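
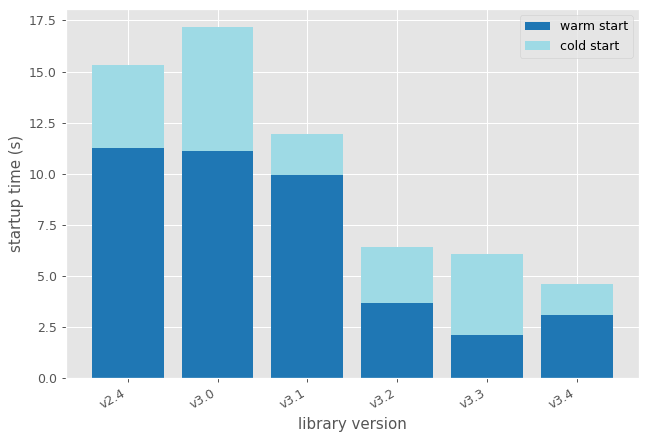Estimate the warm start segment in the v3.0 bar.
≈ 12

warm start top ≈ 12, bottom ≈ 0; segment ≈ 12.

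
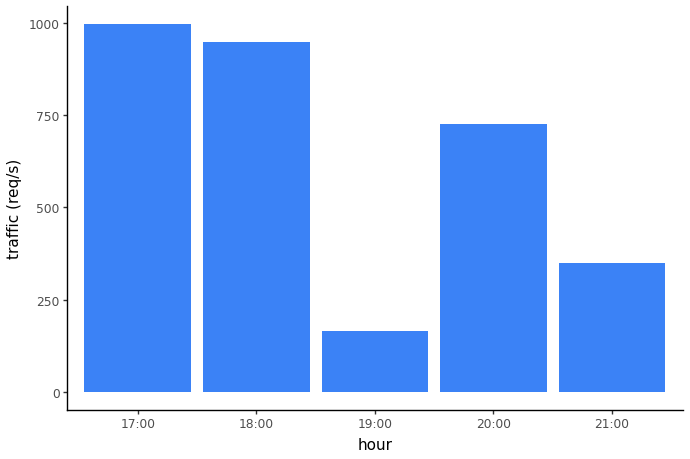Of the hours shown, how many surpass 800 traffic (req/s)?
2

Above 800: 17:00, 18:00.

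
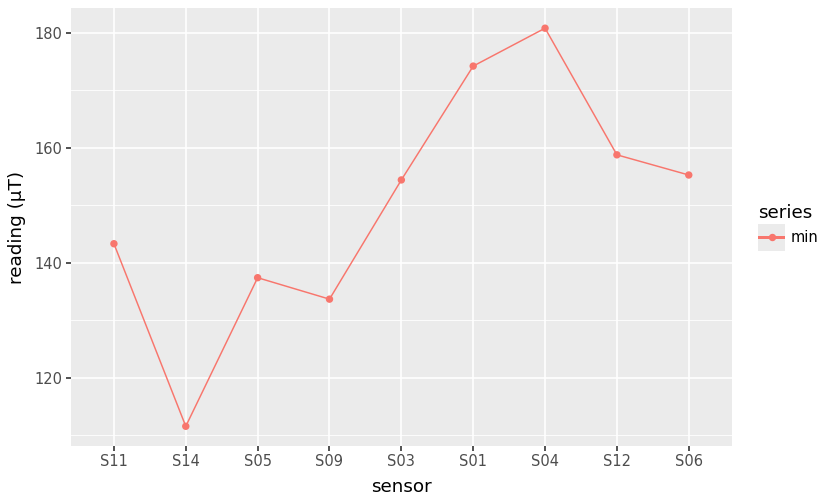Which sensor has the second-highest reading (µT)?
S01

Top 3: S04 ≈ 180, S01 ≈ 170, S12 ≈ 160.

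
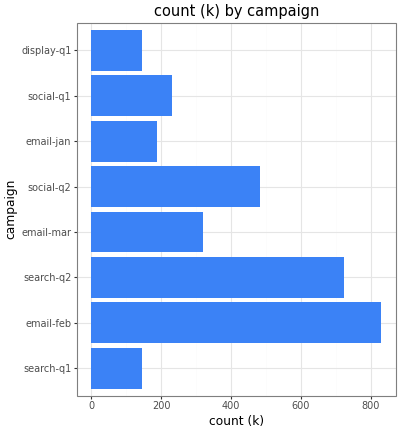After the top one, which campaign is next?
Top 3: email-feb ≈ 800, search-q2 ≈ 700, social-q2 ≈ 500.

search-q2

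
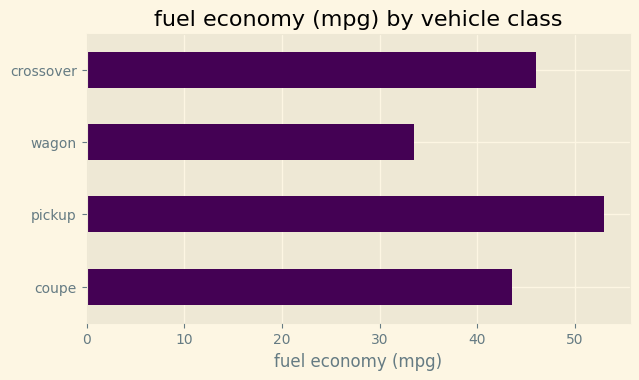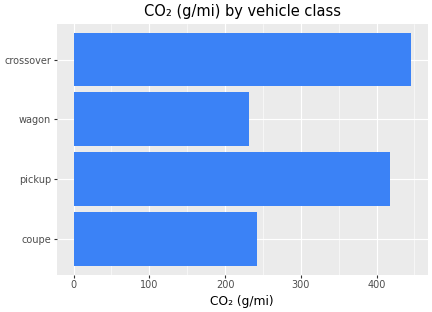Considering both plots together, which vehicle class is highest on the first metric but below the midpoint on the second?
Chart 2 median CO₂ (g/mi) ≈ 350; below-median vehicle classes: coupe, wagon. Among those, coupe has the highest fuel economy (mpg) (≈ 45).

coupe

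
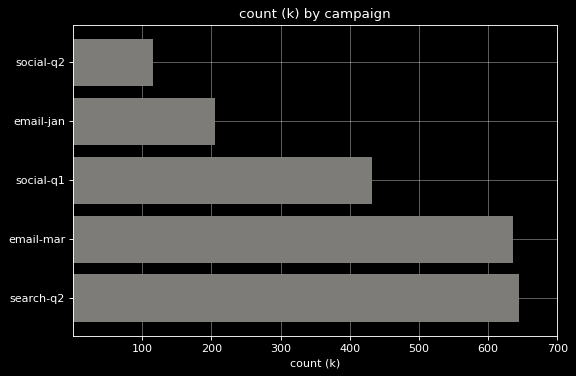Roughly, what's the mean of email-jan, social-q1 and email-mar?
≈ 400

(200 + 400 + 600) / 3 ≈ 400.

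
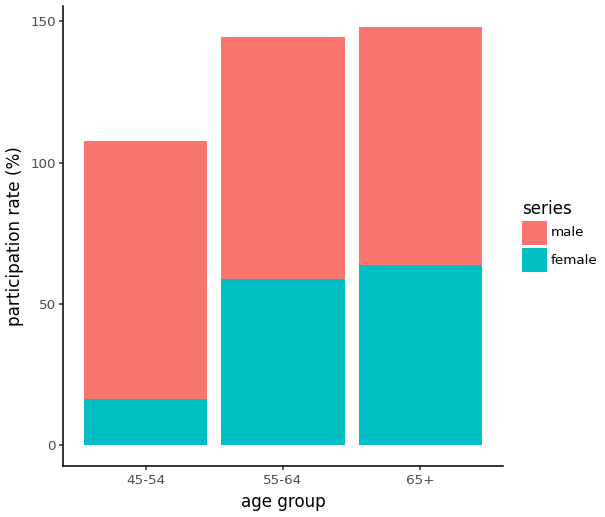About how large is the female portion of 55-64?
≈ 60

female top ≈ 60, bottom ≈ 0; segment ≈ 60.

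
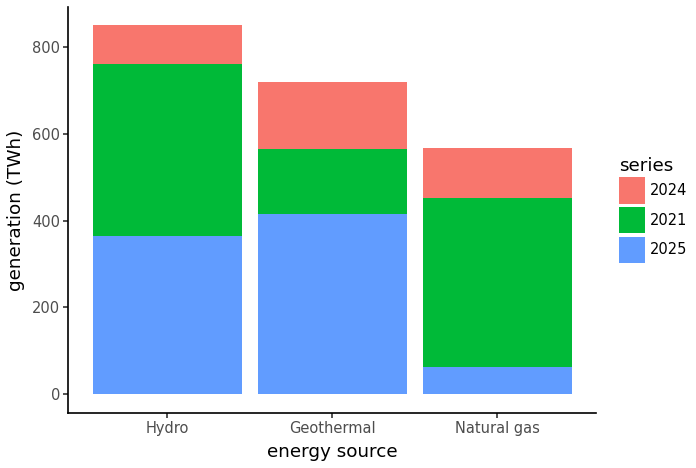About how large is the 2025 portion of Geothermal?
≈ 400

2025 top ≈ 400, bottom ≈ 0; segment ≈ 400.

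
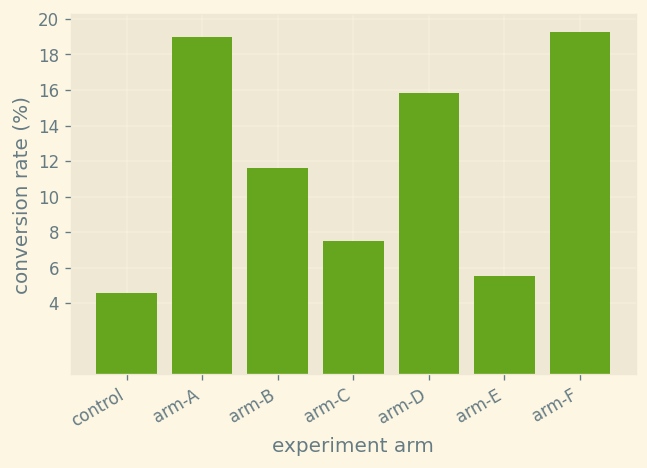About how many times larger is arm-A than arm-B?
≈ 1.5×

arm-A ≈ 18, arm-B ≈ 12; 18/12 ≈ 1.5.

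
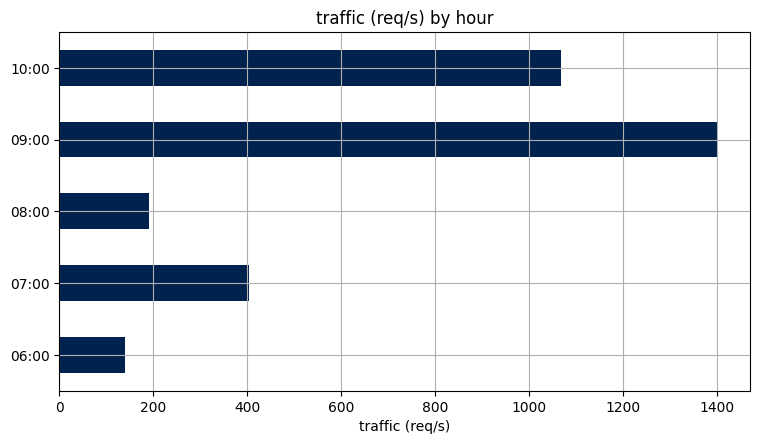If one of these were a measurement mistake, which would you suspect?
09:00

09:00 ≈ 1400; the rest sit between ≈ 200 and ≈ 1000.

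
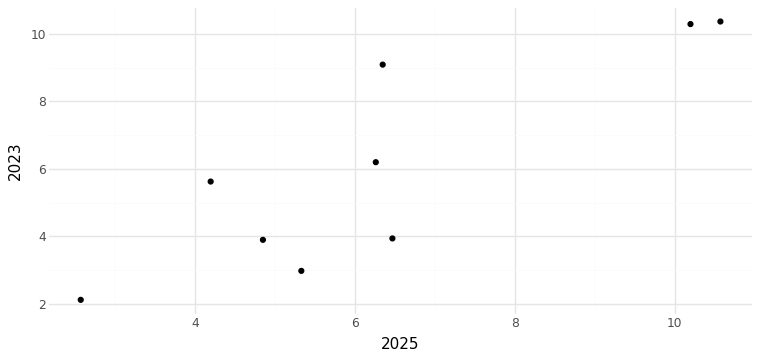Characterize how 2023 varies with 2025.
Points are positively correlated; strong (|r| ≈ 0.9).

positive, strong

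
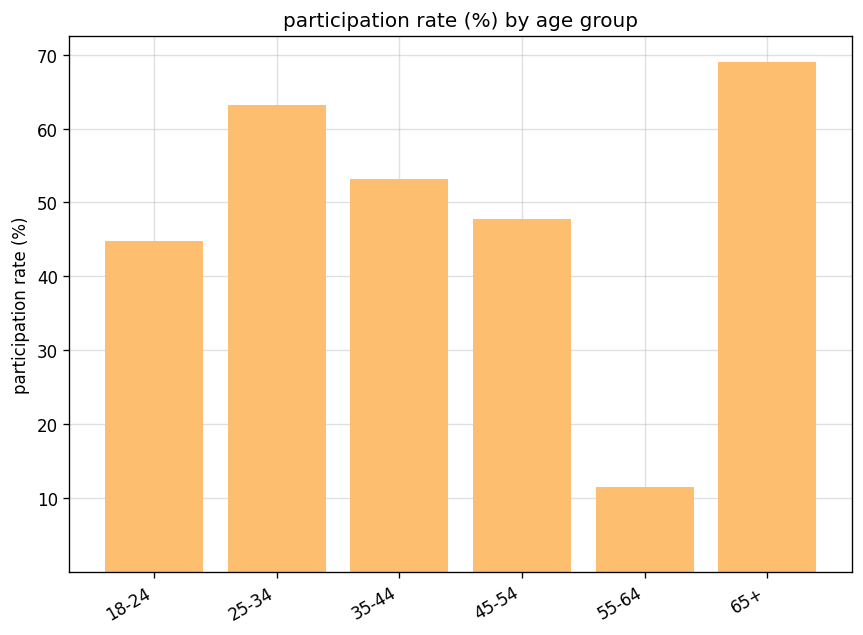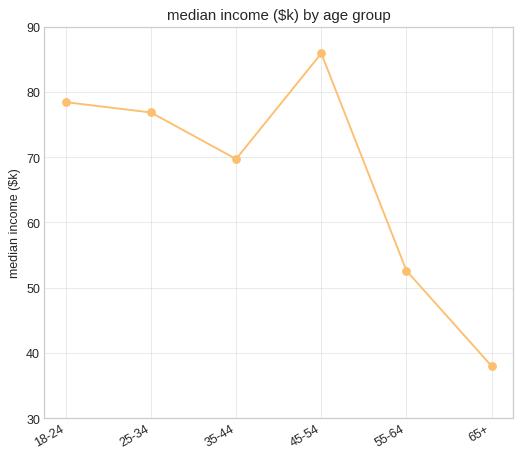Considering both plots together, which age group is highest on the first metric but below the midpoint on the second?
65+

Chart 2 median median income ($k) ≈ 70; below-median age groups: 35-44, 55-64, 65+. Among those, 65+ has the highest participation rate (%) (≈ 70).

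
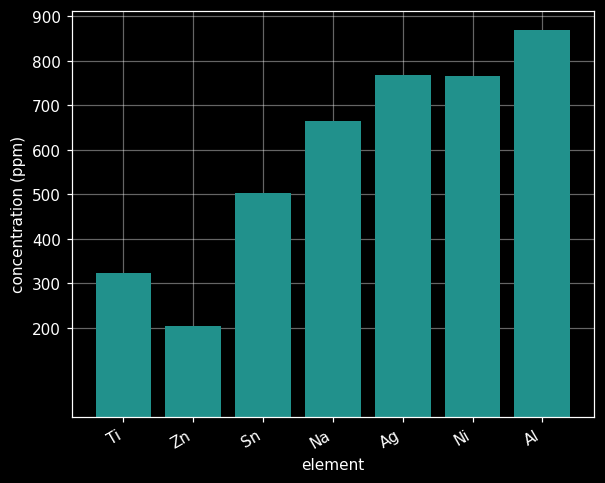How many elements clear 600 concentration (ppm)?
Above 600: Na, Ag, Ni, Al.

4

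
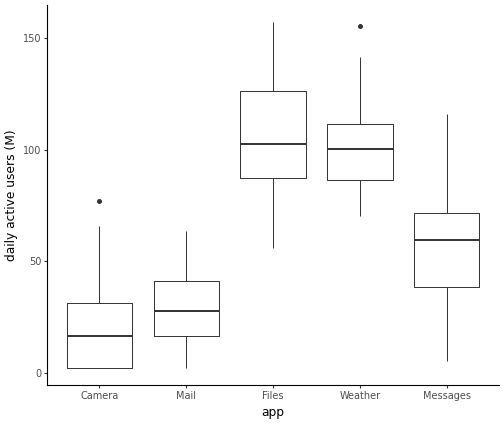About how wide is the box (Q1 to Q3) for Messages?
≈ 30

Q3 ≈ 70, Q1 ≈ 40; IQR ≈ 30.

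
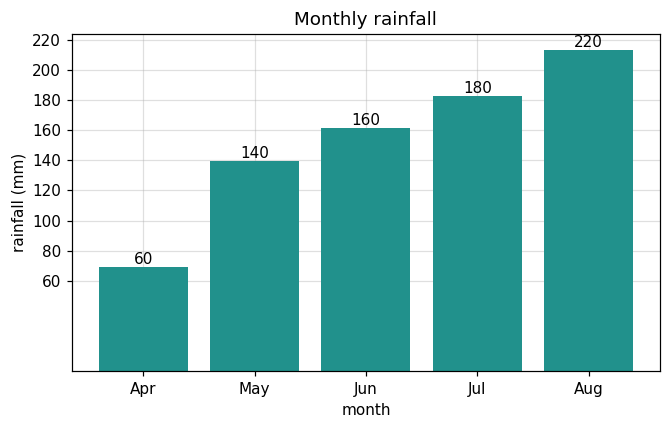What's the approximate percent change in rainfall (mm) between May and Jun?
≈ +14.3%

May ≈ 140, Jun ≈ 160; (160 − 140) / 140 ≈ +14.3%.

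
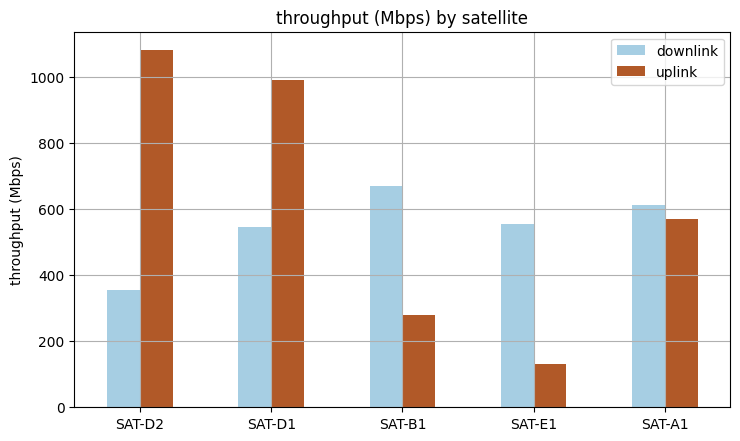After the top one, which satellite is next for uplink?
Top 3 for uplink: SAT-D2 ≈ 1100, SAT-D1 ≈ 1000, SAT-A1 ≈ 600.

SAT-D1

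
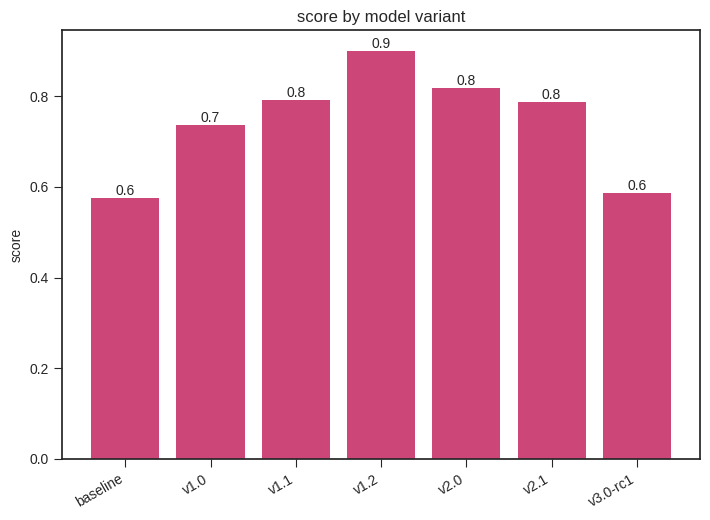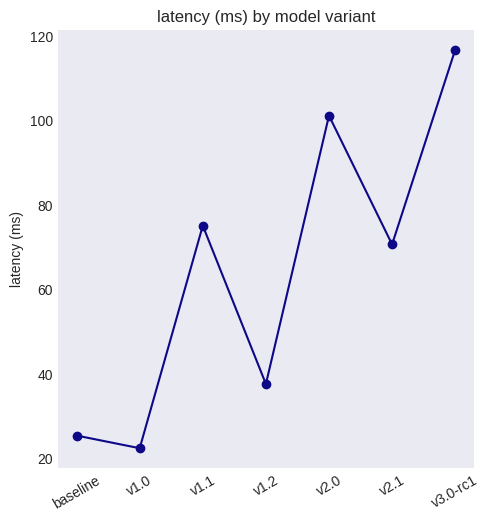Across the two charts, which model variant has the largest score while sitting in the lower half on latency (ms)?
v1.2

Chart 2 median latency (ms) ≈ 80; below-median model variants: baseline, v1.0, v1.2. Among those, v1.2 has the highest score (≈ 0.9).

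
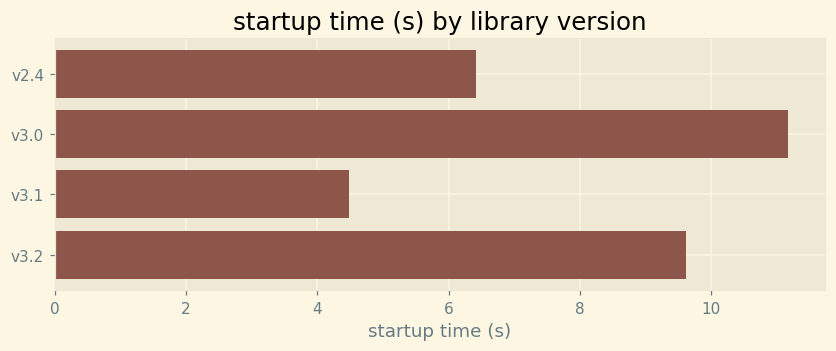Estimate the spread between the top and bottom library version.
Max v3.0 ≈ 11, min v3.1 ≈ 4; range ≈ 7.

≈ 7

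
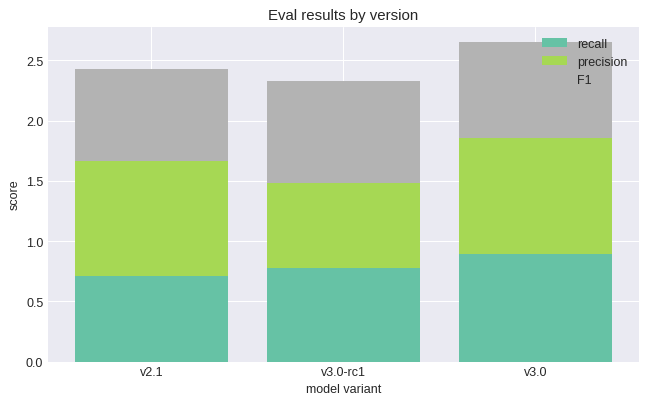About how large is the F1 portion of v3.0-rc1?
F1 top ≈ 2.5, bottom ≈ 1.5; segment ≈ 1.0.

≈ 1.0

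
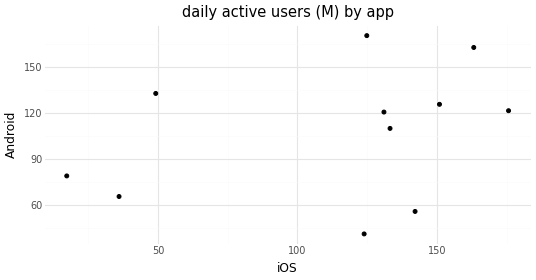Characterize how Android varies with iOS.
positive, weak

Points are positively correlated; weak (|r| ≈ 0.3).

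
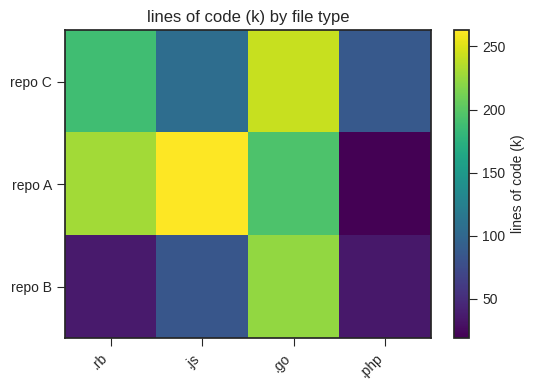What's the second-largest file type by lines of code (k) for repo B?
Top 3 for repo B: .go ≈ 225, .js ≈ 75, .rb ≈ 25.

.js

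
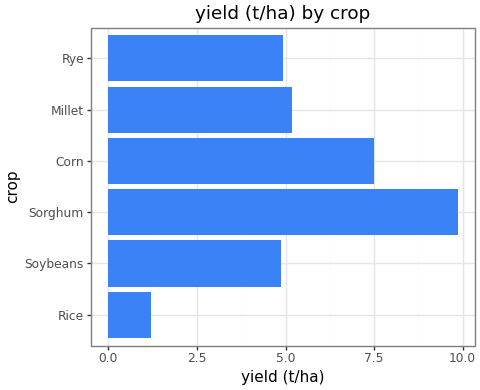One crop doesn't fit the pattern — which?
Sorghum

Sorghum ≈ 10; the rest sit between ≈ 1 and ≈ 7.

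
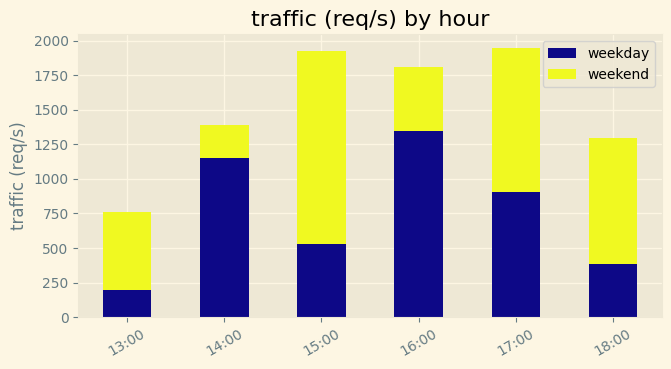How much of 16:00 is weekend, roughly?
weekend top ≈ 1800, bottom ≈ 1400; segment ≈ 400.

≈ 400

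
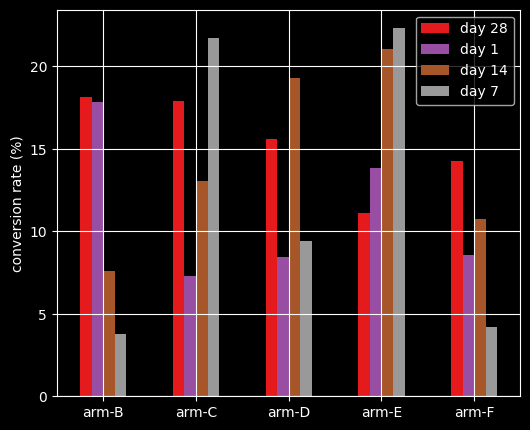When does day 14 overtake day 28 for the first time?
arm-D

arm-C: day 14 ≈ 14 vs day 28 ≈ 18 (not yet); arm-D: day 14 ≈ 20 vs day 28 ≈ 16 (first crossover).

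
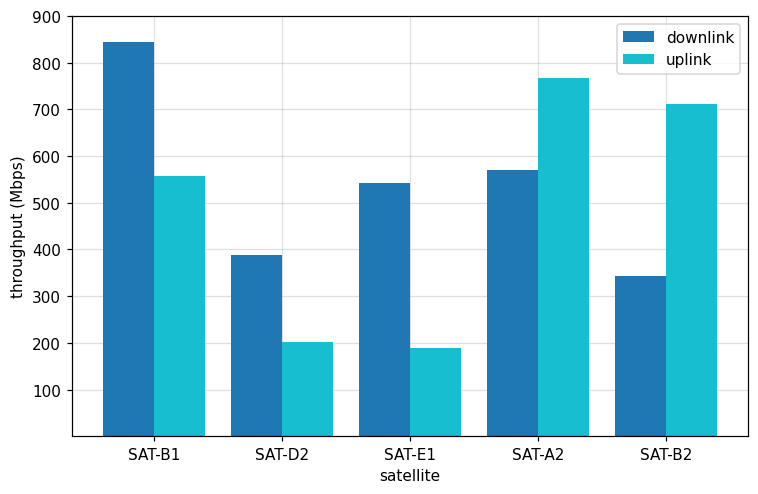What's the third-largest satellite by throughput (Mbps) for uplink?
SAT-B1

Top 4 for uplink: SAT-A2 ≈ 800, SAT-B2 ≈ 700, SAT-B1 ≈ 600, SAT-D2 ≈ 200.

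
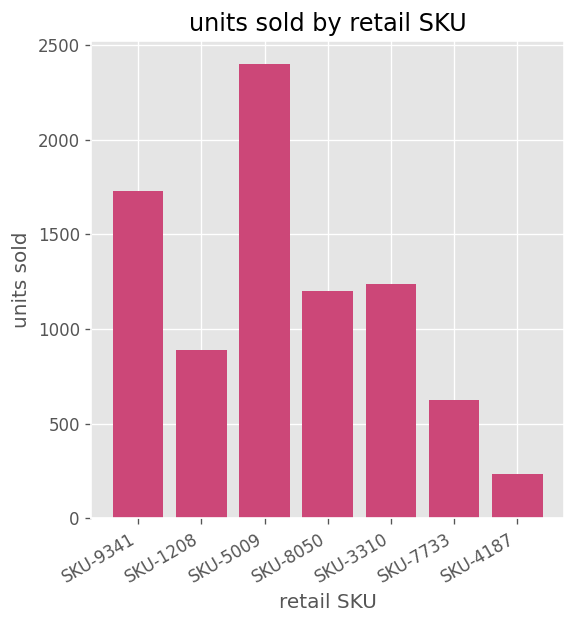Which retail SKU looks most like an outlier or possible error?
SKU-5009

SKU-5009 ≈ 2400; the rest sit between ≈ 200 and ≈ 1800.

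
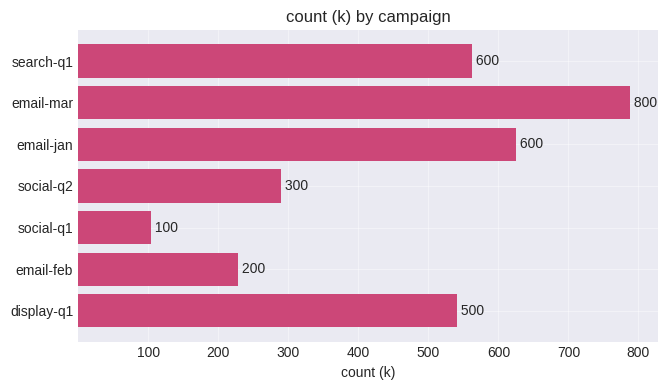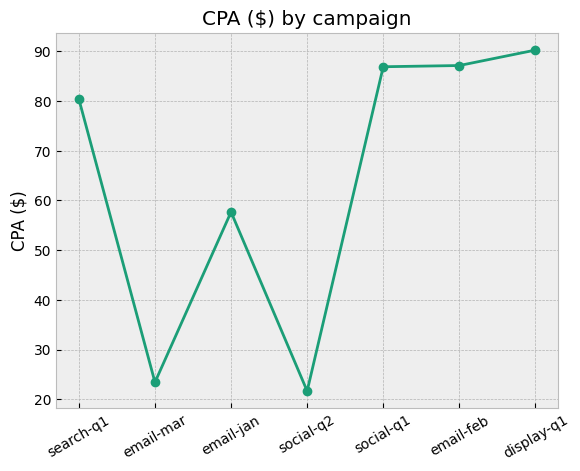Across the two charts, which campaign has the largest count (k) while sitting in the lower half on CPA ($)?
Chart 2 median CPA ($) ≈ 80; below-median campaigns: email-mar, email-jan, social-q2. Among those, email-mar has the highest count (k) (≈ 800).

email-mar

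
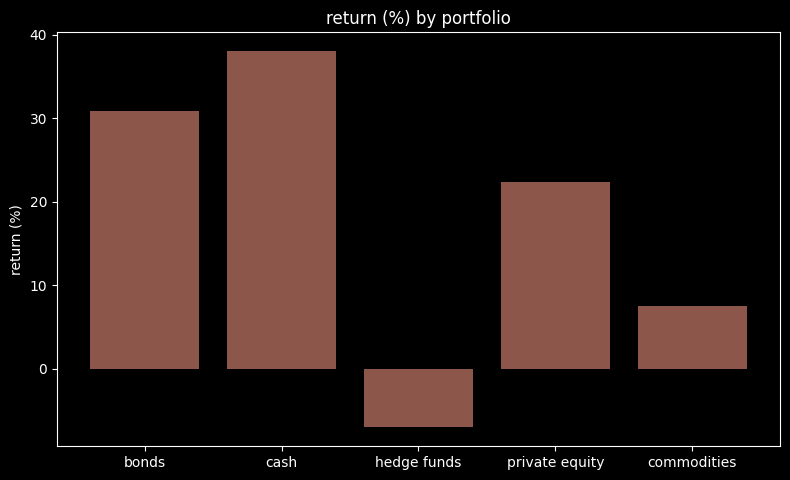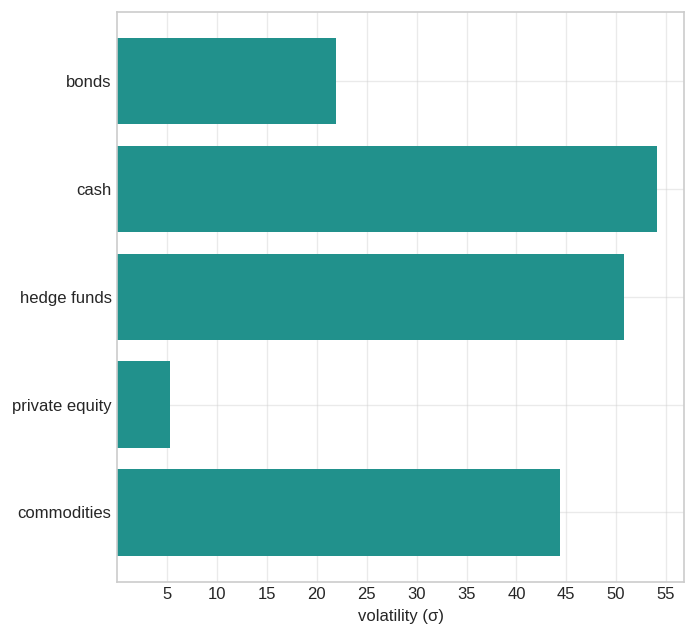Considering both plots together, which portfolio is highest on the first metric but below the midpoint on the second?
Chart 2 median volatility (σ) ≈ 45; below-median portfolios: bonds, private equity. Among those, bonds has the highest return (%) (≈ 30).

bonds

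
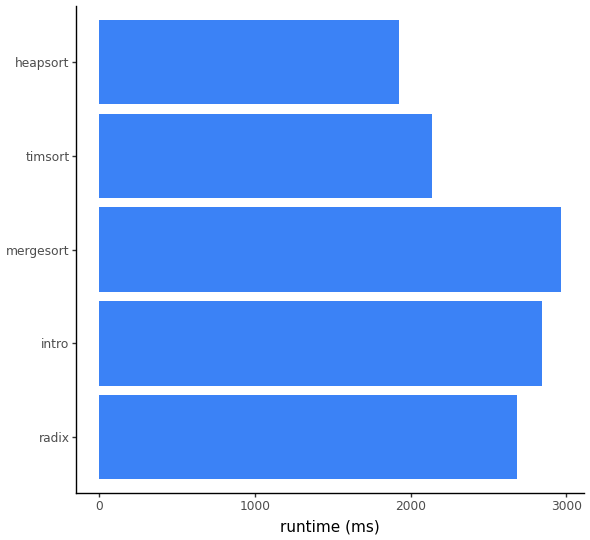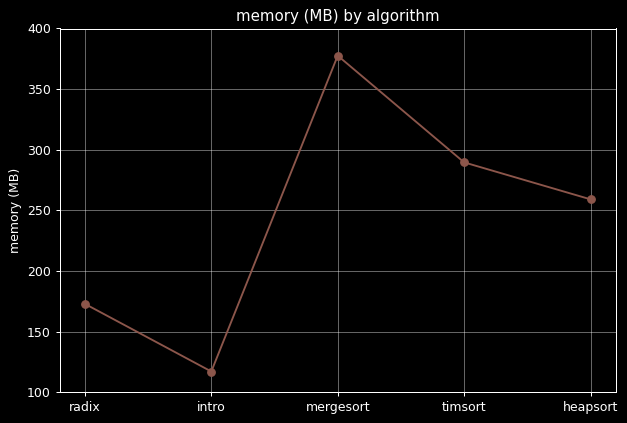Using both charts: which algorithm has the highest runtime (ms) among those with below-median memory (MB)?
Chart 2 median memory (MB) ≈ 250; below-median algorithms: radix, intro. Among those, intro has the highest runtime (ms) (≈ 3000).

intro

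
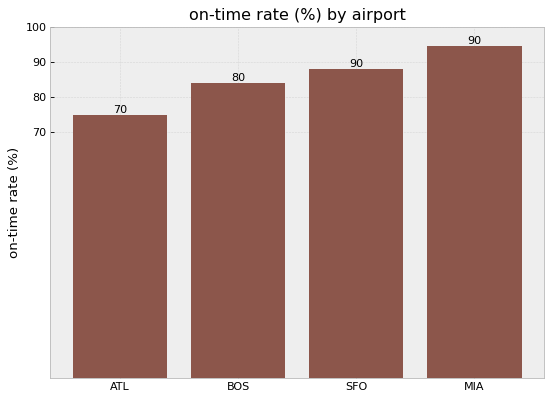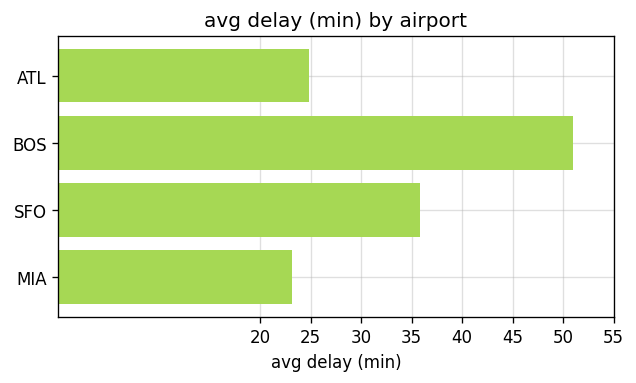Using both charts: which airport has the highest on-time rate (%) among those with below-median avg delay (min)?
Chart 2 median avg delay (min) ≈ 30; below-median airports: ATL, MIA. Among those, MIA has the highest on-time rate (%) (≈ 90).

MIA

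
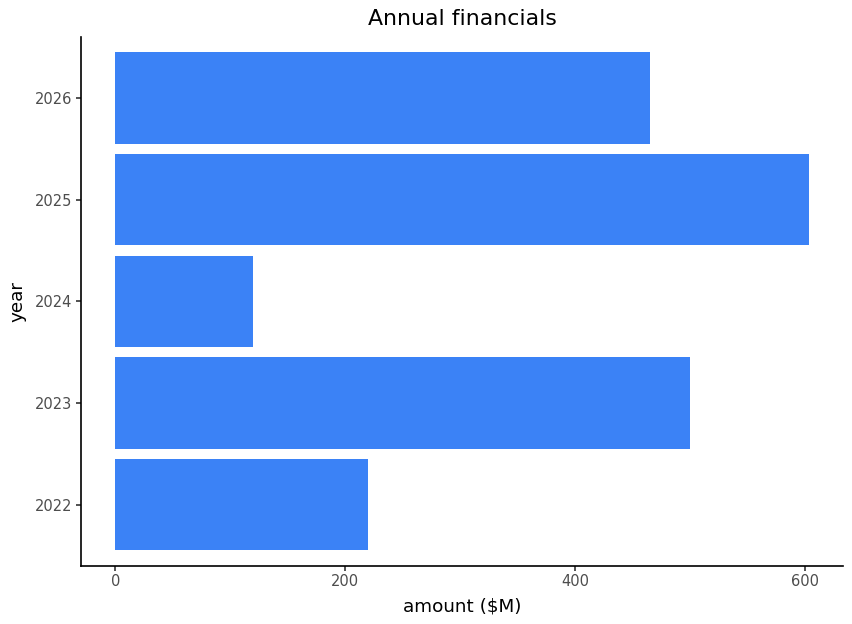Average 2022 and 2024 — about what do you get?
≈ 150

(200 + 100) / 2 ≈ 150.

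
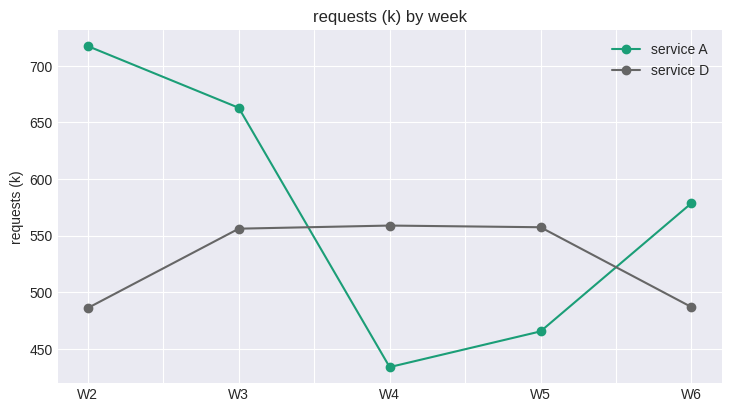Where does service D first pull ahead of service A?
W3: service D ≈ 550 vs service A ≈ 675 (not yet); W4: service D ≈ 550 vs service A ≈ 425 (first crossover).

W4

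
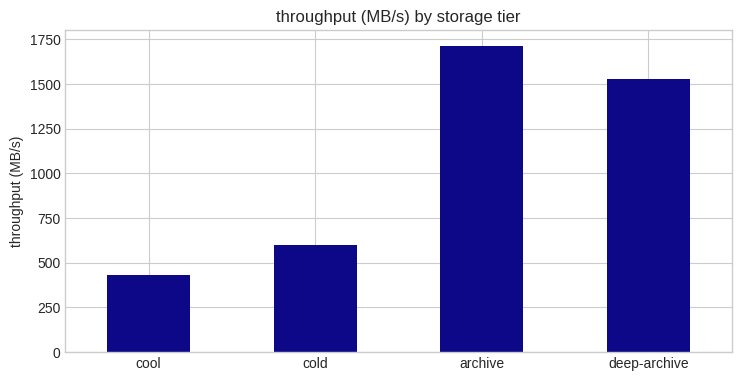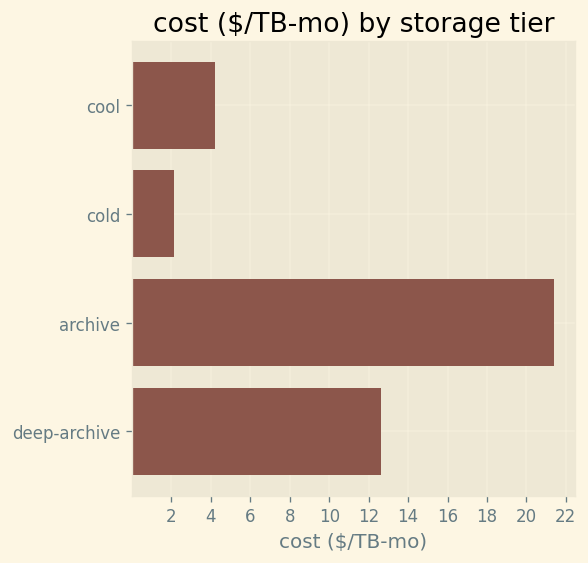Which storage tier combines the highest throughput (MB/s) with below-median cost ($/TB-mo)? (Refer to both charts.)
Chart 2 median cost ($/TB-mo) ≈ 8; below-median storage tiers: cool, cold. Among those, cold has the highest throughput (MB/s) (≈ 600).

cold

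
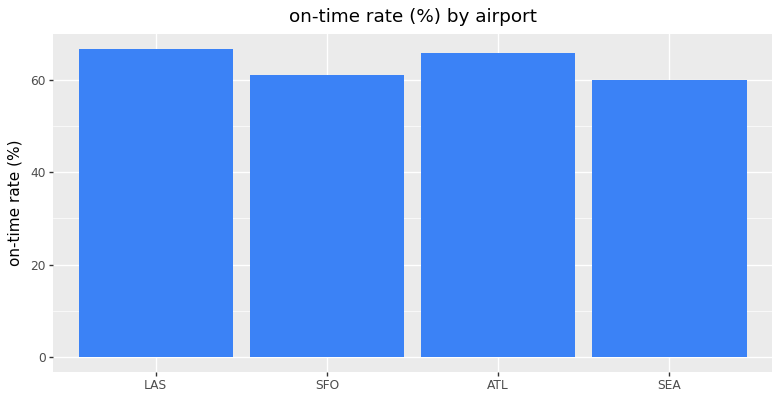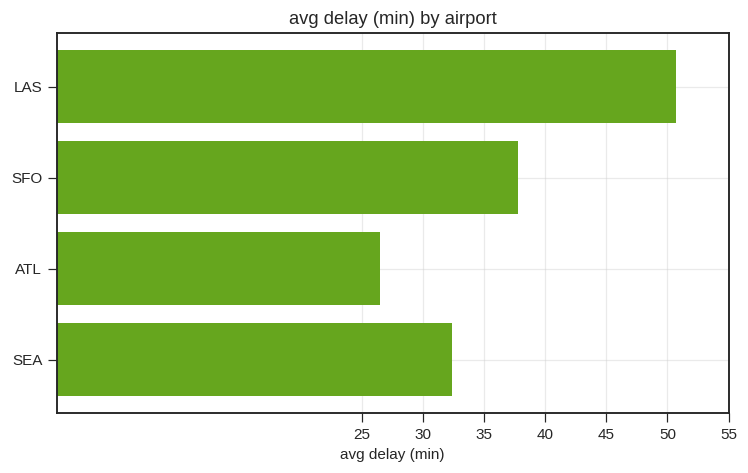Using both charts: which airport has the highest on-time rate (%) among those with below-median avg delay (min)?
ATL

Chart 2 median avg delay (min) ≈ 35; below-median airports: ATL, SEA. Among those, ATL has the highest on-time rate (%) (≈ 70).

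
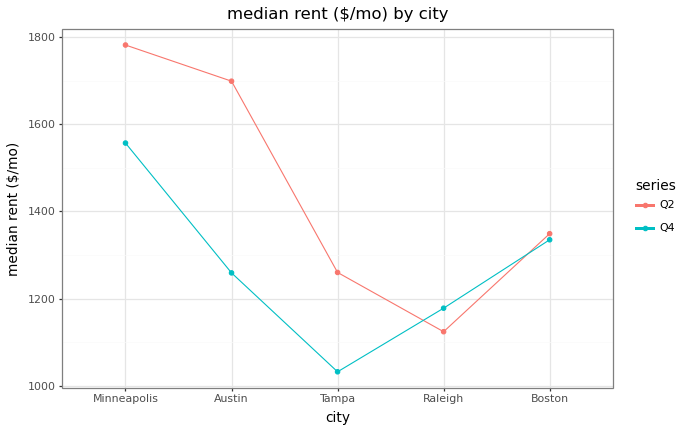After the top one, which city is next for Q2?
Top 3 for Q2: Minneapolis ≈ 1800, Austin ≈ 1700, Boston ≈ 1300.

Austin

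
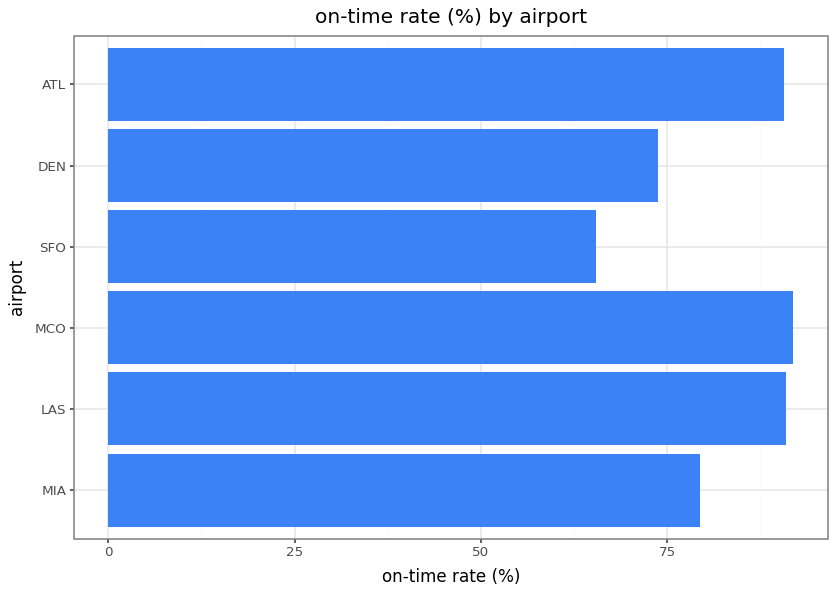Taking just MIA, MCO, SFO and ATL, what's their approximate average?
≈ 82

(80 + 90 + 70 + 90) / 4 ≈ 82.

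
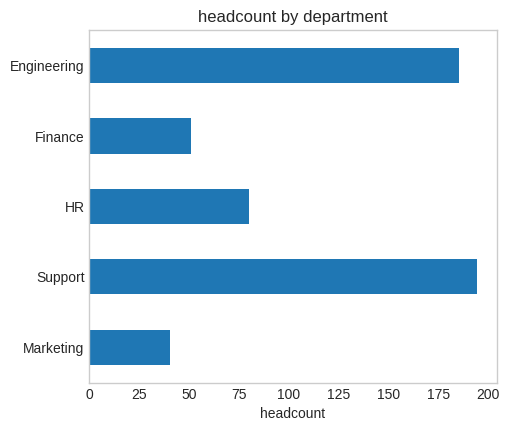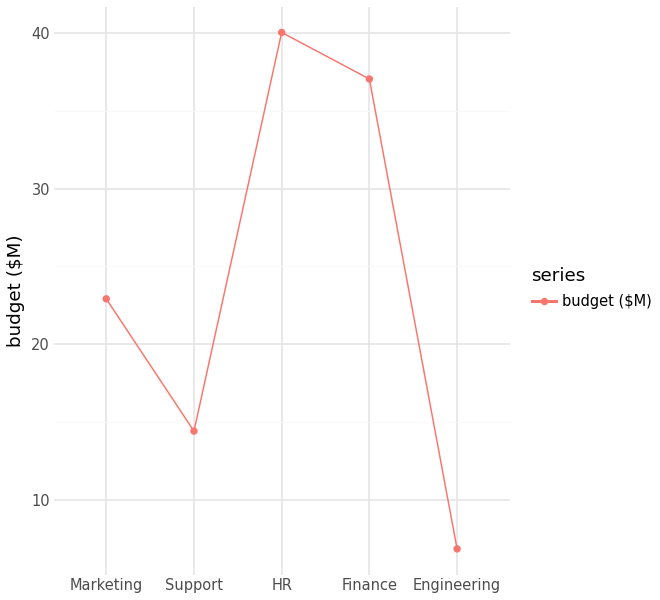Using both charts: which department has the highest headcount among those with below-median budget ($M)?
Support

Chart 2 median budget ($M) ≈ 25; below-median departments: Support, Engineering. Among those, Support has the highest headcount (≈ 200).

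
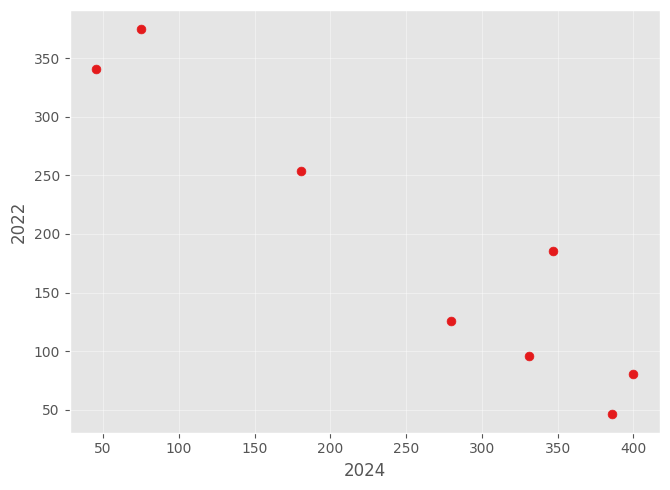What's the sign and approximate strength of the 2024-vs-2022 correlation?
negative, strong

Points are negatively correlated; strong (|r| ≈ 0.9).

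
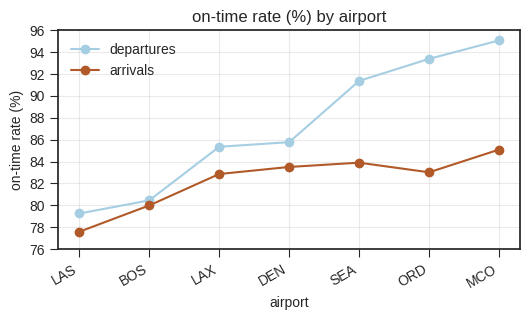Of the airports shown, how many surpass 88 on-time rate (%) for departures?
Above 88: SEA, ORD, MCO.

3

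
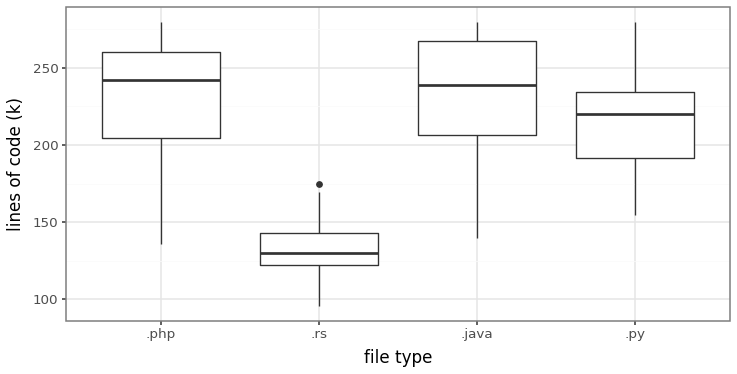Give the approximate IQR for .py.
Q3 ≈ 240, Q1 ≈ 200; IQR ≈ 40.

≈ 40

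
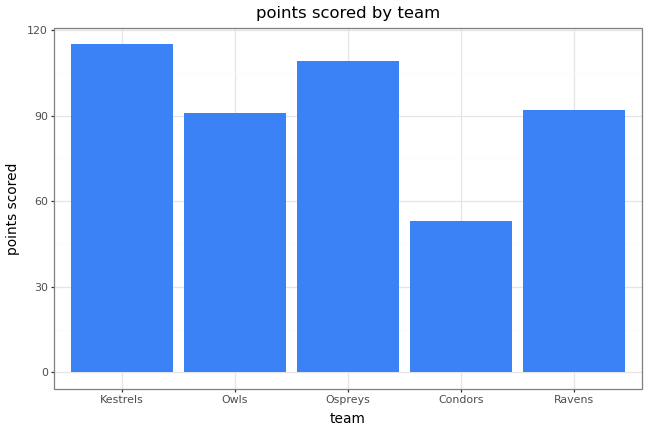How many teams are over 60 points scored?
Above 60: Kestrels, Owls, Ospreys, Ravens.

4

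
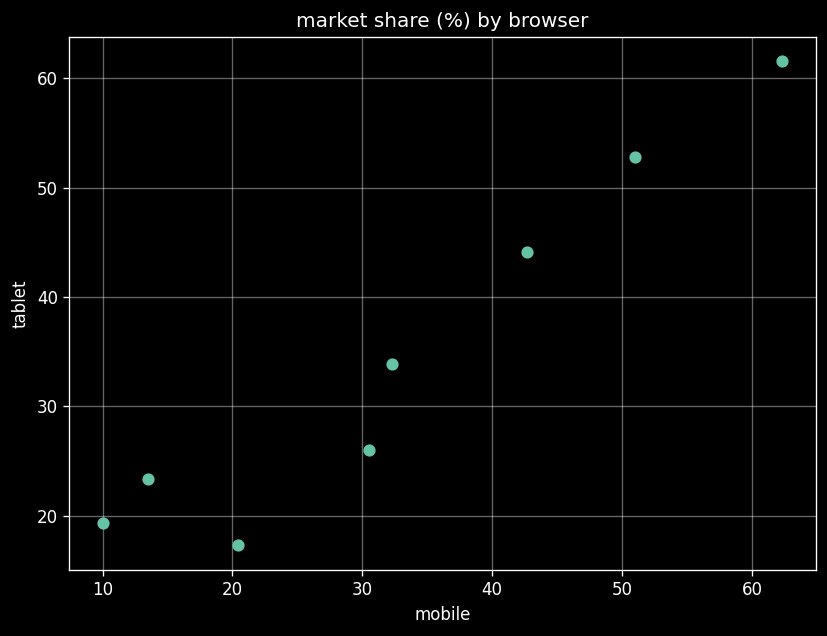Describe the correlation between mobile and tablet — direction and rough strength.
positive, strong

Points are positively correlated; strong (|r| ≈ 1.0).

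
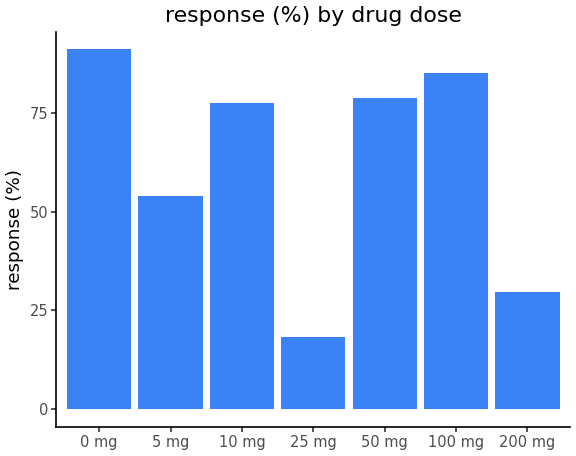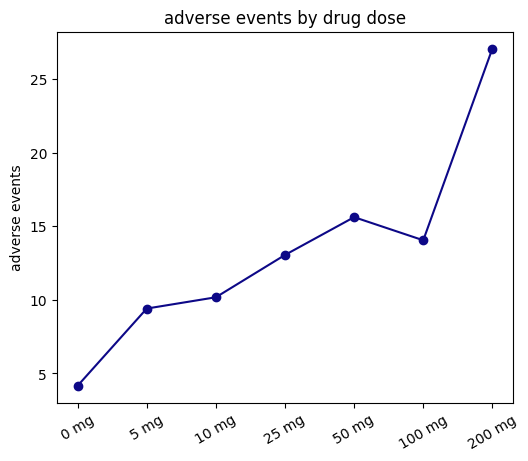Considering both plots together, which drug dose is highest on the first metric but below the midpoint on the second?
Chart 2 median adverse events ≈ 15; below-median drug doses: 0 mg, 5 mg, 10 mg. Among those, 0 mg has the highest response (%) (≈ 90).

0 mg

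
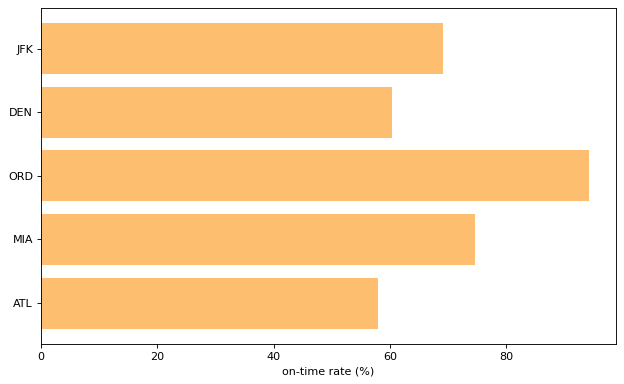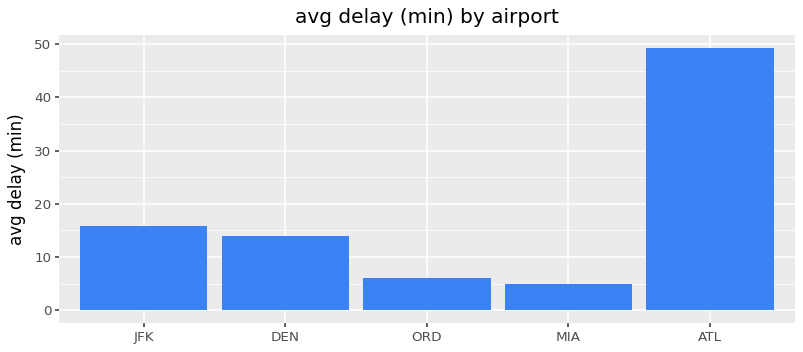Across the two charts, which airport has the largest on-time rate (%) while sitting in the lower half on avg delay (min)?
Chart 2 median avg delay (min) ≈ 15; below-median airports: ORD, MIA. Among those, ORD has the highest on-time rate (%) (≈ 90).

ORD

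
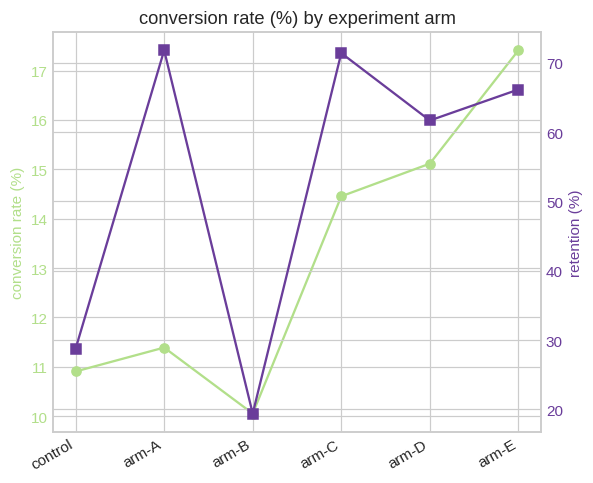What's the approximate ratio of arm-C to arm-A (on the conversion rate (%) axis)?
arm-C ≈ 14, arm-A ≈ 11; 14/11 ≈ 1.27.

≈ 1.27×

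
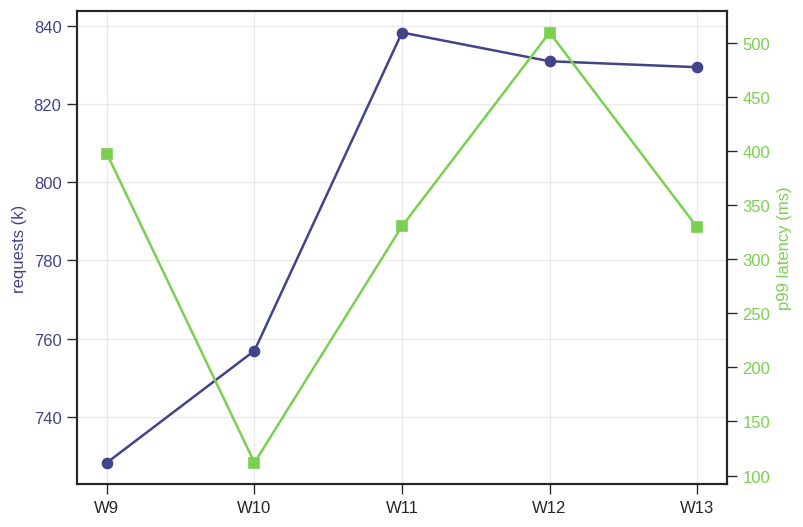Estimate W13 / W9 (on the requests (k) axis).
W13 ≈ 830, W9 ≈ 730; 830/730 ≈ 1.14.

≈ 1.14×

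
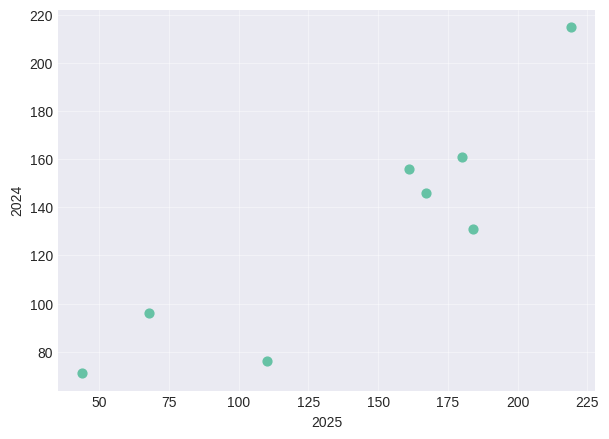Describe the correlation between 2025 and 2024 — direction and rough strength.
positive, strong

Points are positively correlated; strong (|r| ≈ 0.9).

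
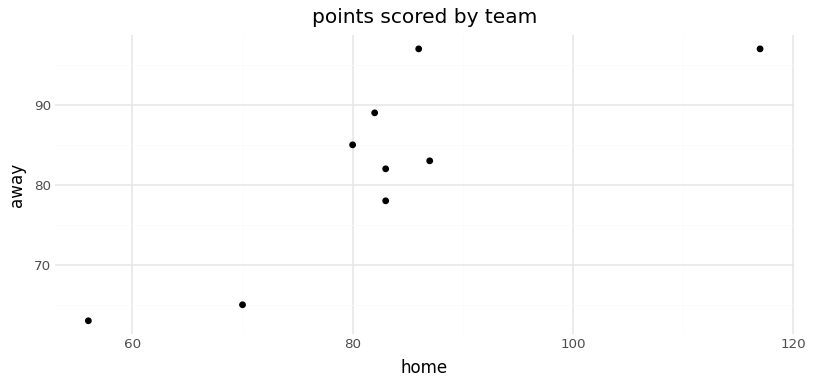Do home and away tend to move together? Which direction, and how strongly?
Points are positively correlated; strong (|r| ≈ 0.8).

positive, strong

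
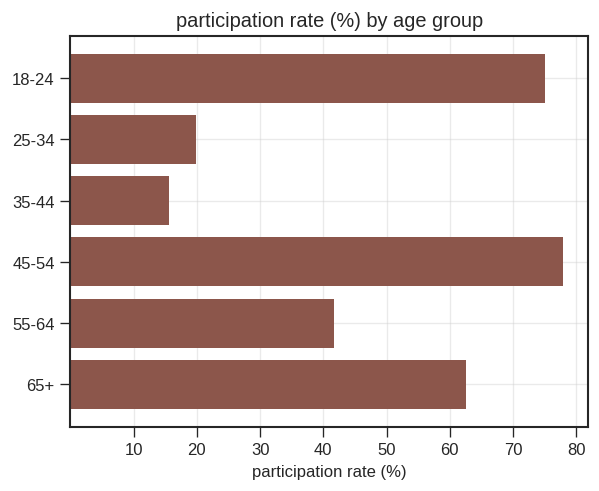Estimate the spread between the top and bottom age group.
Max 45-54 ≈ 80, min 35-44 ≈ 20; range ≈ 60.

≈ 60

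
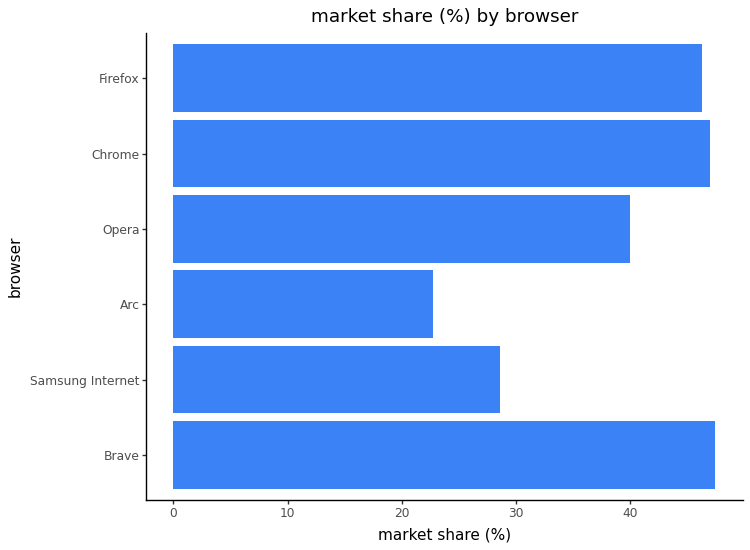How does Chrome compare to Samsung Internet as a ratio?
≈ 1.5×

Chrome ≈ 45, Samsung Internet ≈ 30; 45/30 ≈ 1.5.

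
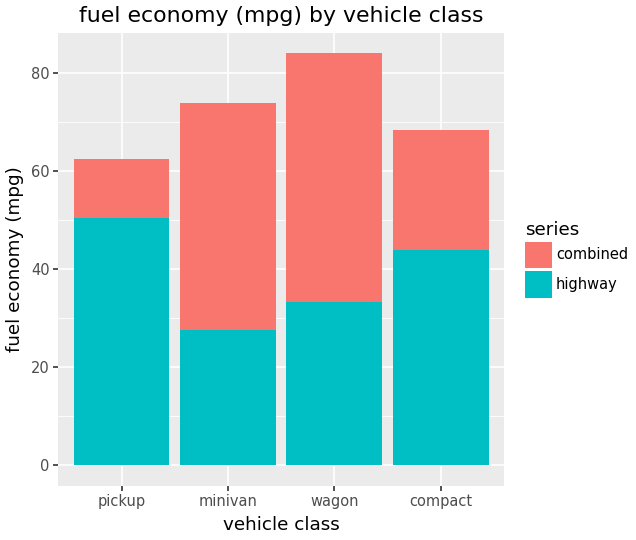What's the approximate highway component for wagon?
highway top ≈ 30, bottom ≈ 0; segment ≈ 30.

≈ 30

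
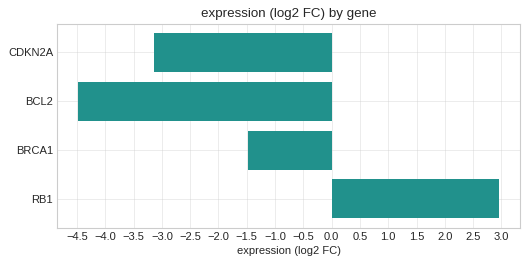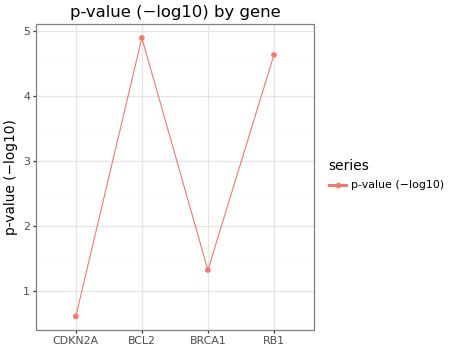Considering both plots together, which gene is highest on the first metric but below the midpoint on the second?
BRCA1

Chart 2 median p-value (−log10) ≈ 3; below-median genes: CDKN2A, BRCA1. Among those, BRCA1 has the highest expression (log2 FC) (≈ -1.5).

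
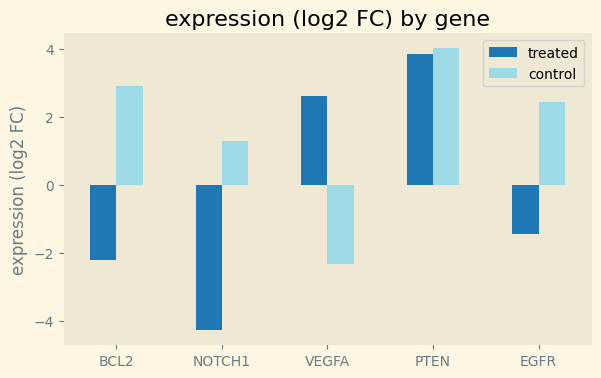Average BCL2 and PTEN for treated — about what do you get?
(-2 + 4) / 2 ≈ 1.

≈ 1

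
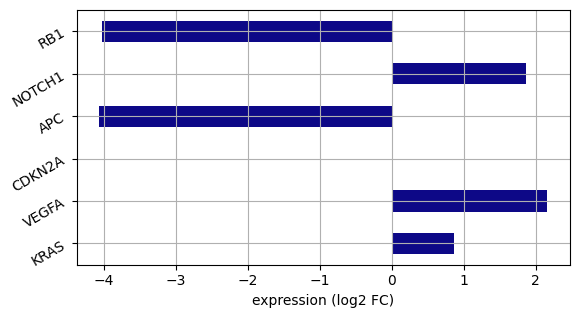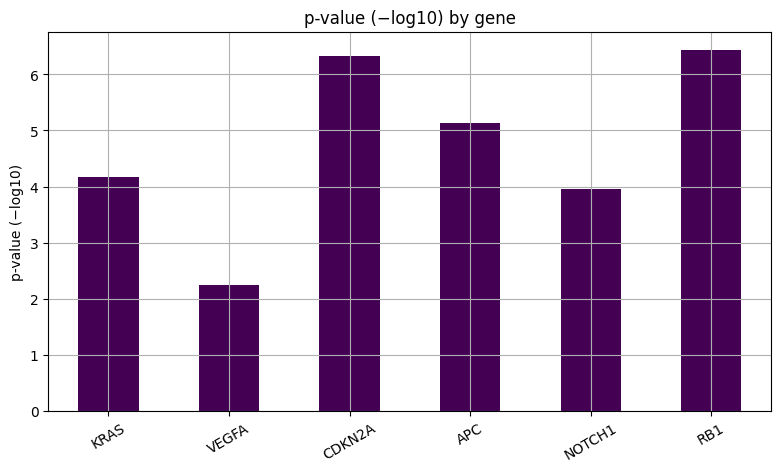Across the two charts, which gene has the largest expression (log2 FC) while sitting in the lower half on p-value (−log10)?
VEGFA

Chart 2 median p-value (−log10) ≈ 5; below-median genes: KRAS, VEGFA, NOTCH1. Among those, VEGFA has the highest expression (log2 FC) (≈ 2.2).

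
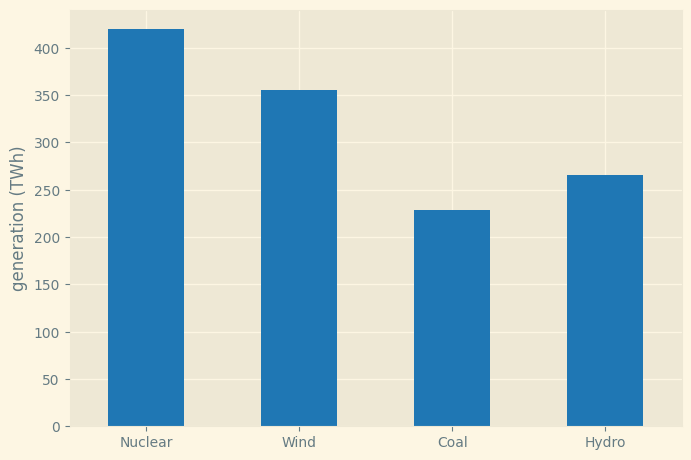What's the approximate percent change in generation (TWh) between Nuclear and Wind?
Nuclear ≈ 400, Wind ≈ 350; (350 − 400) / 400 ≈ -12.5%.

≈ -12.5%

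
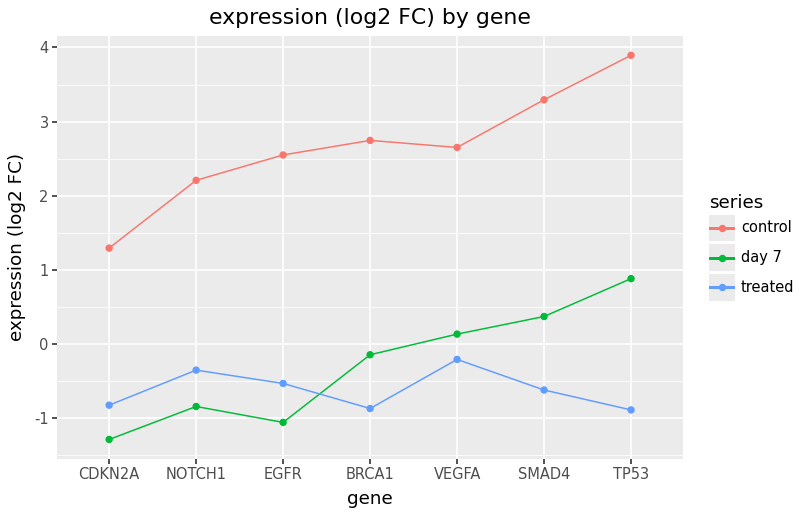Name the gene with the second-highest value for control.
Top 3 for control: TP53 ≈ 4.0, SMAD4 ≈ 3.5, BRCA1 ≈ 2.5.

SMAD4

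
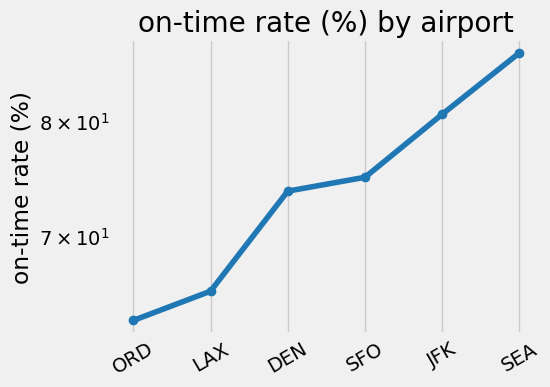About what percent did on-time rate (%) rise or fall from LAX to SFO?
≈ +12.1%

LAX ≈ 66, SFO ≈ 74; (74 − 66) / 66 ≈ +12.1%.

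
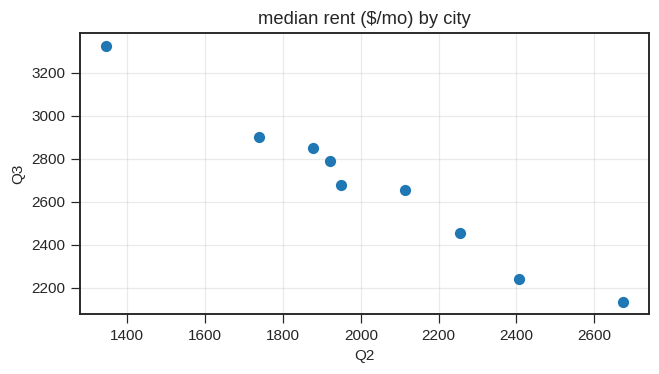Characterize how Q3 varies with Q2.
Points are negatively correlated; strong (|r| ≈ 1.0).

negative, strong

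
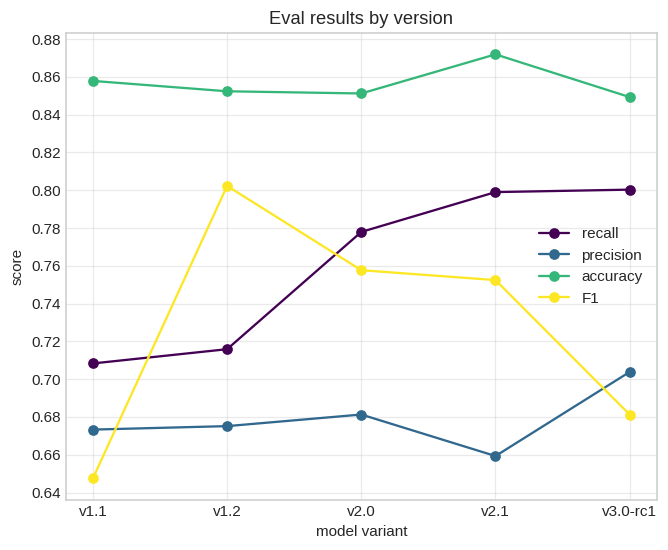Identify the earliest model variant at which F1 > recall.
v1.2

v1.1: F1 ≈ 0.64 vs recall ≈ 0.70 (not yet); v1.2: F1 ≈ 0.80 vs recall ≈ 0.72 (first crossover).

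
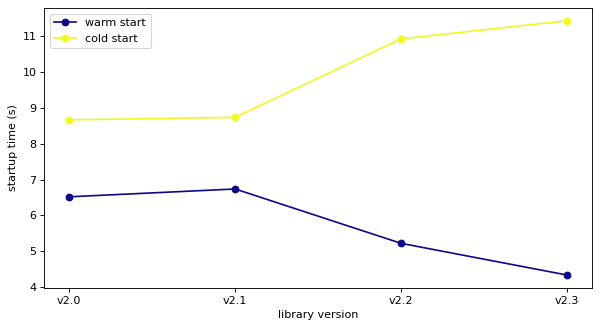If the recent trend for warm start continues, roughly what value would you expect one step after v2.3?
≈ 2.5

Last three: 7, 5, 4 → slope ≈ -1.5/step → next ≈ 2.5.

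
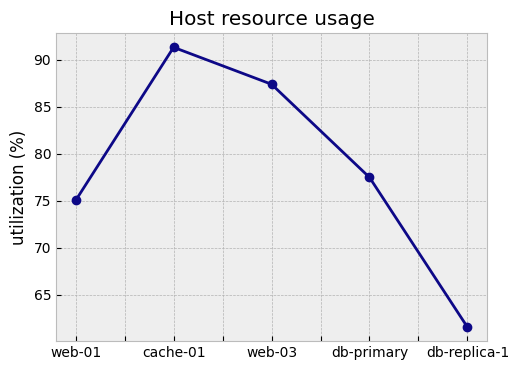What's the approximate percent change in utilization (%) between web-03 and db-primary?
web-03 ≈ 85, db-primary ≈ 75; (75 − 85) / 85 ≈ -11.8%.

≈ -11.8%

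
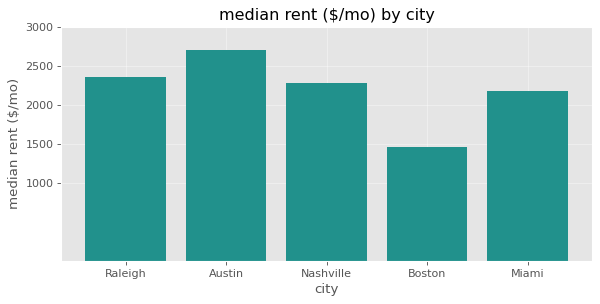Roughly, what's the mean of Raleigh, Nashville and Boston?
(2500 + 2500 + 1500) / 3 ≈ 2167.

≈ 2167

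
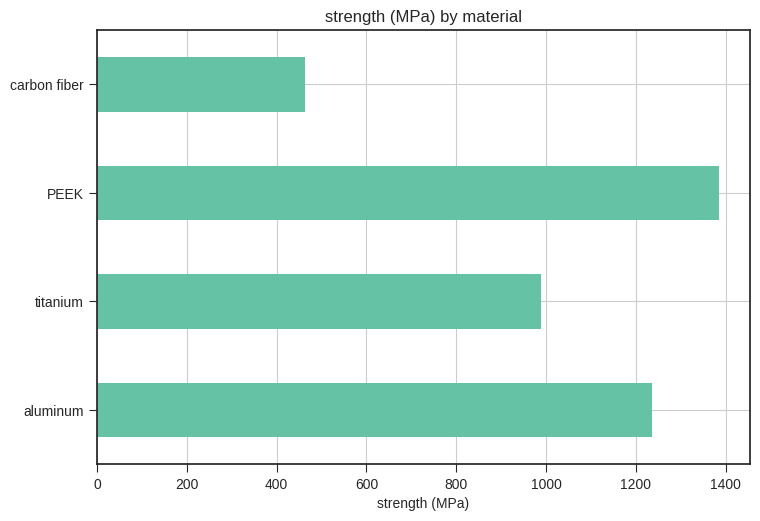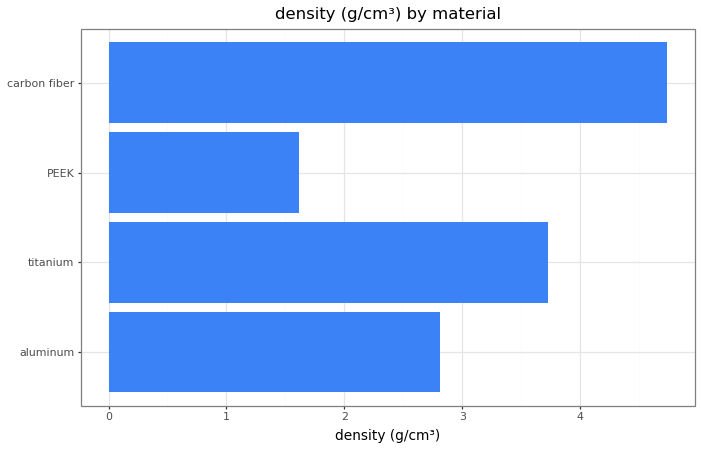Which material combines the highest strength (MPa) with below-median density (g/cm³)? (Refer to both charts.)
Chart 2 median density (g/cm³) ≈ 3.5; below-median materials: aluminum, PEEK. Among those, PEEK has the highest strength (MPa) (≈ 1400).

PEEK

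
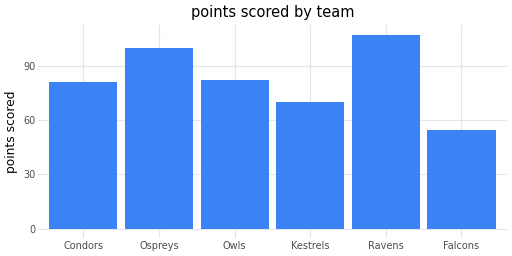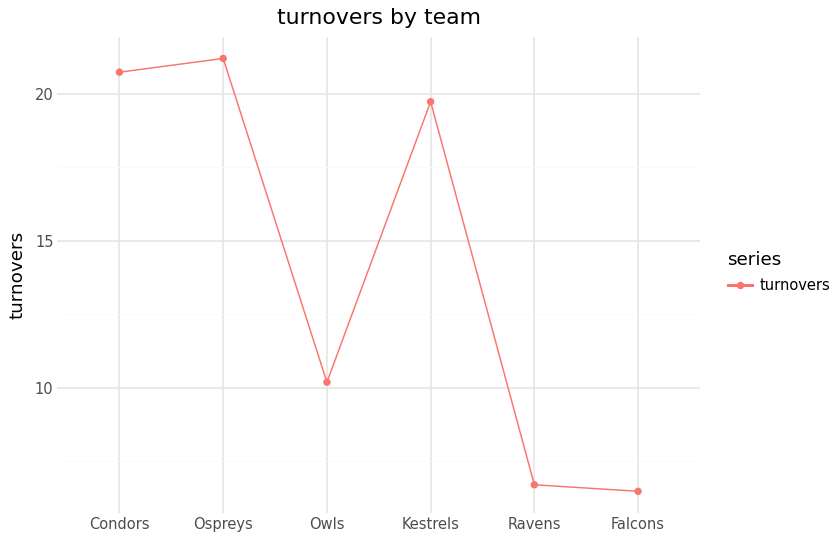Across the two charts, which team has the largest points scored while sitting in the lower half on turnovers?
Ravens

Chart 2 median turnovers ≈ 14; below-median teams: Owls, Ravens, Falcons. Among those, Ravens has the highest points scored (≈ 110).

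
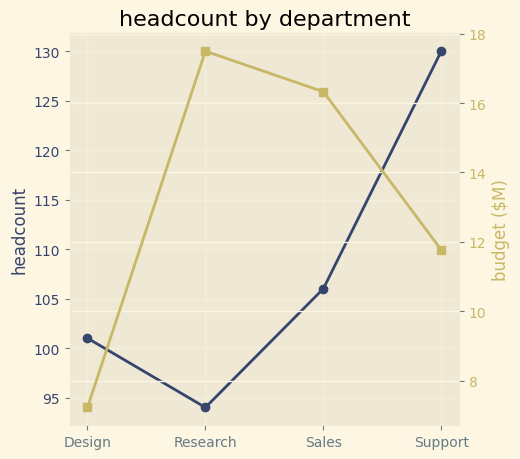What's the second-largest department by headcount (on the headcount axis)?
Sales

Top 3 (on the headcount axis): Support ≈ 130, Sales ≈ 105, Design ≈ 100.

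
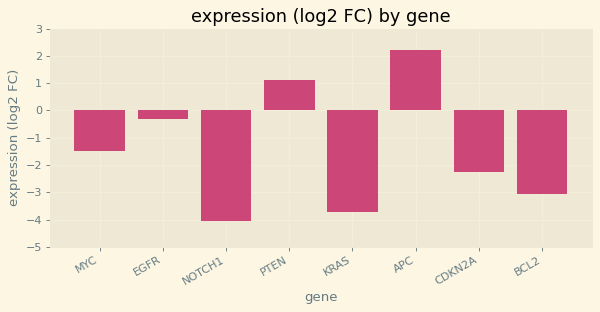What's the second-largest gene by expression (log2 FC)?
PTEN

Top 3: APC ≈ 2, PTEN ≈ 1, EGFR ≈ 0.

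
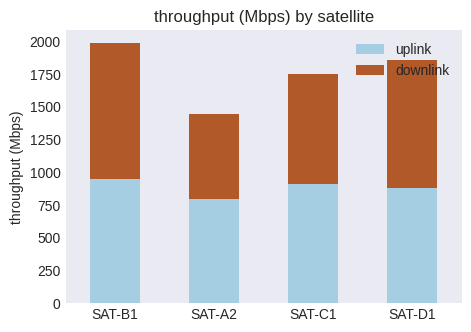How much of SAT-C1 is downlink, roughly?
downlink top ≈ 1800, bottom ≈ 1000; segment ≈ 800.

≈ 800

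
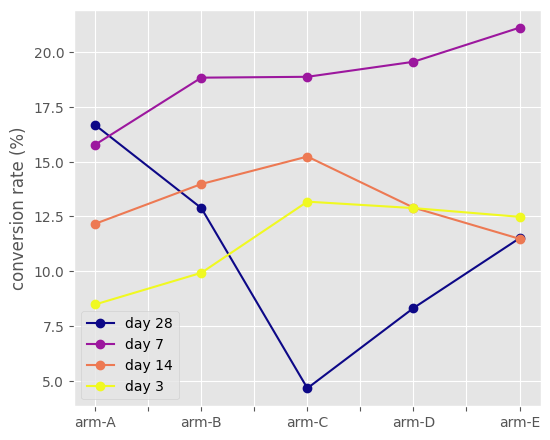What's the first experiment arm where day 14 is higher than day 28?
arm-B

arm-A: day 14 ≈ 12 vs day 28 ≈ 16 (not yet); arm-B: day 14 ≈ 14 vs day 28 ≈ 12 (first crossover).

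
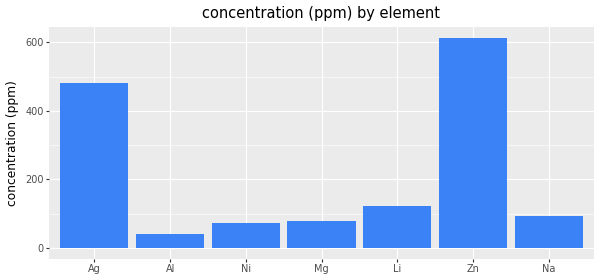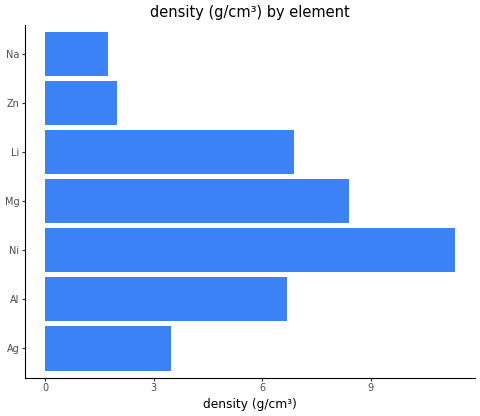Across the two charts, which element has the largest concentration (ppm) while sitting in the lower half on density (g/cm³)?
Chart 2 median density (g/cm³) ≈ 6; below-median elements: Ag, Zn, Na. Among those, Zn has the highest concentration (ppm) (≈ 600).

Zn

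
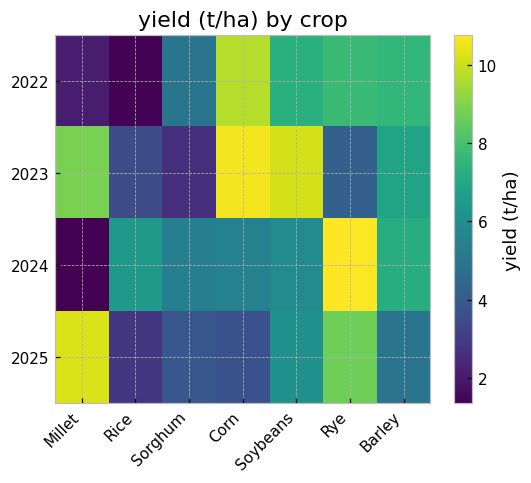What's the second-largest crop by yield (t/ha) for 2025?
Top 3 for 2025: Millet ≈ 10, Rye ≈ 9, Soybeans ≈ 6.

Rye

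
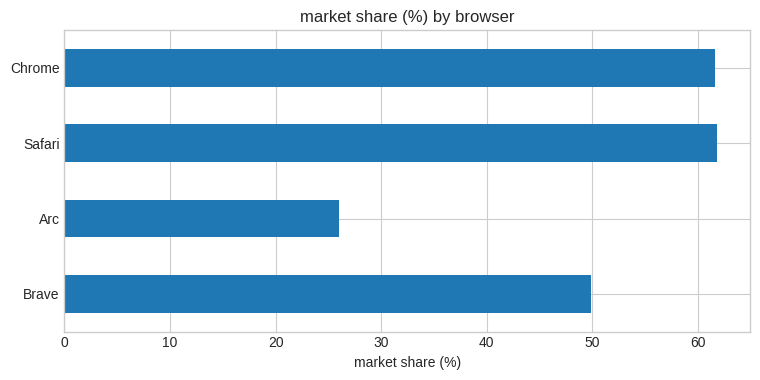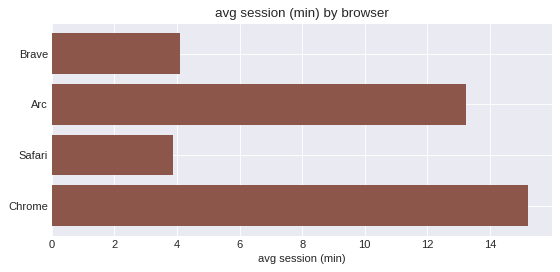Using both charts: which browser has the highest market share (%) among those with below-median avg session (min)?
Safari

Chart 2 median avg session (min) ≈ 8; below-median browsers: Brave, Safari. Among those, Safari has the highest market share (%) (≈ 60).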